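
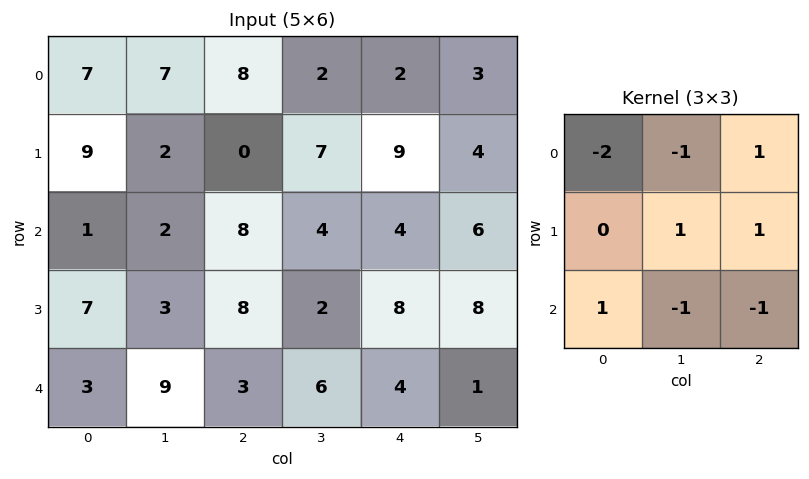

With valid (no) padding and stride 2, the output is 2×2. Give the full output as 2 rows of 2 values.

-20 0
6 -13

Output[0,0]: The receptive field on the input at this output position is [7 7 8 / 9 2 0 / 1 2 8]. Elementwise product with the kernel and sum: 7·-2 + 7·-1 + 8·1 + 2·1 + 0·1 + 1·1 + 2·-1 + 8·-1.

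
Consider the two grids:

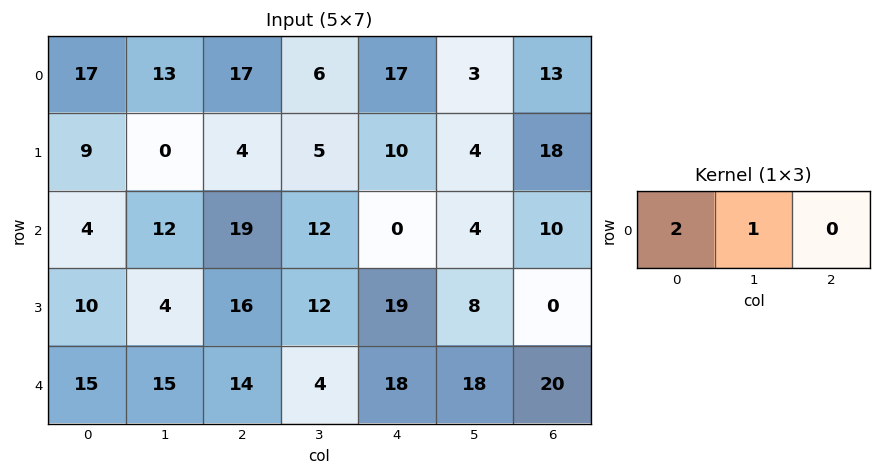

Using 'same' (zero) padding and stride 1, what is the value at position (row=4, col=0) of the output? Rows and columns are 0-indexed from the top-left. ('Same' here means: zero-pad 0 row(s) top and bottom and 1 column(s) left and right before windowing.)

The receptive field on the zero-padded input at this output position is [0 15 15]. Elementwise product with the kernel and sum: 0·2 + 15·1.

15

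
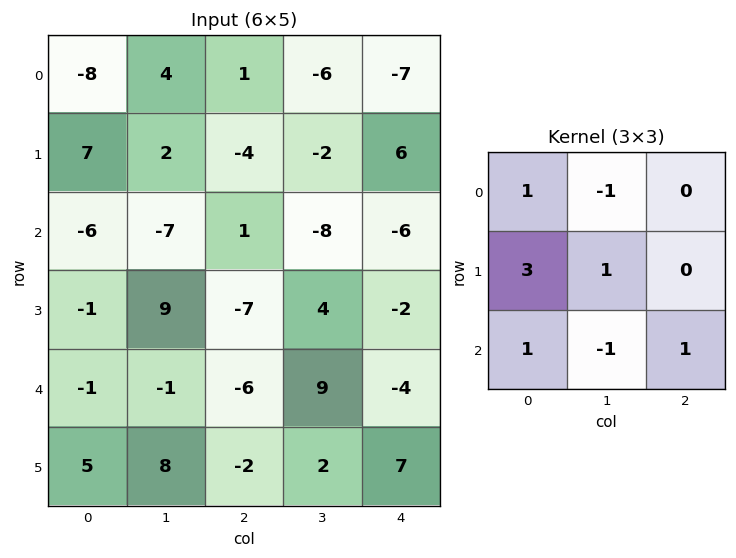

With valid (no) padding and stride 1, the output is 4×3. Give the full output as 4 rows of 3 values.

Output[0,0]: The receptive field on the input at this output position is [-8 4 1 / 7 2 -4 / -6 -7 1]. Elementwise product with the kernel and sum: -8·1 + 4·-1 + 7·3 + 2·1 + -6·1 + -7·-1 + 1·1.
Output[0,1]: The receptive field on the input at this output position is [4 1 -6 / 2 -4 -2 / -7 1 -8]. Elementwise product with the kernel and sum: 4·1 + 1·-1 + 2·3 + -4·1 + -7·1 + 1·-1 + -8·1.

13 -11 -4
-37 6 -20
1 26 -27
-19 19 -17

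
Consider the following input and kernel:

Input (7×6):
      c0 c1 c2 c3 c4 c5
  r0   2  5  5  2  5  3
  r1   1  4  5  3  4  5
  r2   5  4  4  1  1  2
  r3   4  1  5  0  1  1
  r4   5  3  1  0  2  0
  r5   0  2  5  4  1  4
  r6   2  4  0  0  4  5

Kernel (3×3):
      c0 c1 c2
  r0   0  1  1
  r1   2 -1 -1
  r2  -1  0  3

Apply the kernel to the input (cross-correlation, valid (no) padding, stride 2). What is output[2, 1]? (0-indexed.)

The receptive field on the input at this output position is [1 0 2 / 5 4 1 / 0 0 4]. Elementwise product with the kernel and sum: 0·1 + 2·1 + 5·2 + 4·-1 + 1·-1 + 0·-1 + 4·3.

19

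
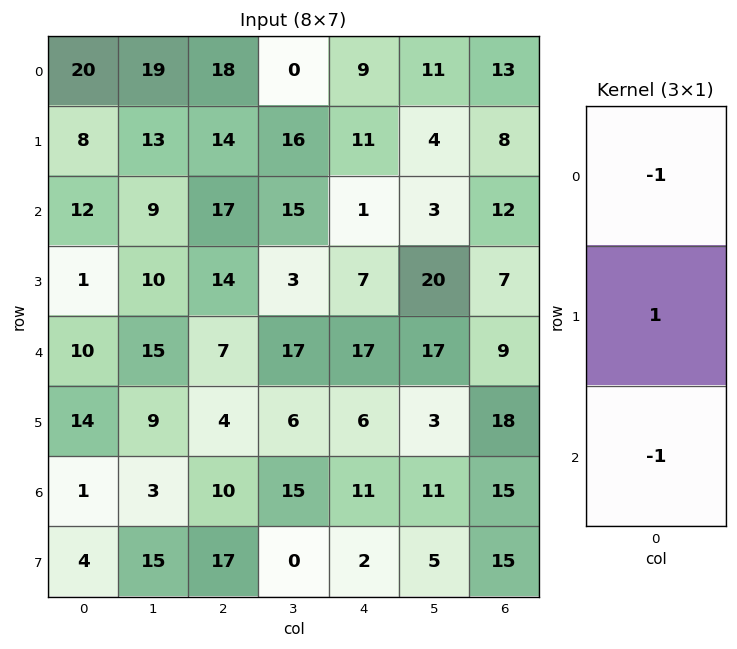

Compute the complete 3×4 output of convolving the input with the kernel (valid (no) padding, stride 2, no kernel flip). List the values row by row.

-24 -21 1 -17
-21 -10 -11 -14
3 -13 -22 -6

Output[0,0]: The receptive field on the input at this output position is [20 / 8 / 12]. Elementwise product with the kernel and sum: 20·-1 + 8·1 + 12·-1.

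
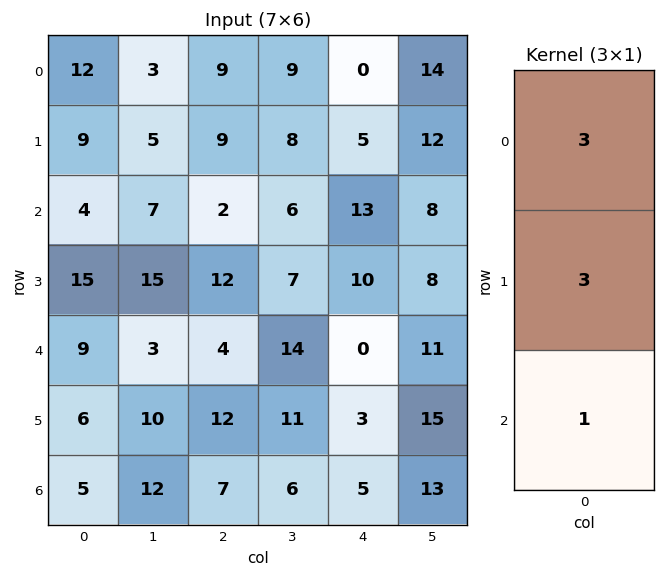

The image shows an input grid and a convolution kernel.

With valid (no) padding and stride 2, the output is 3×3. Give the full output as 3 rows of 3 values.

Output[0,0]: The receptive field on the input at this output position is [12 / 9 / 4]. Elementwise product with the kernel and sum: 12·3 + 9·3 + 4·1.

67 56 28
66 46 69
50 55 14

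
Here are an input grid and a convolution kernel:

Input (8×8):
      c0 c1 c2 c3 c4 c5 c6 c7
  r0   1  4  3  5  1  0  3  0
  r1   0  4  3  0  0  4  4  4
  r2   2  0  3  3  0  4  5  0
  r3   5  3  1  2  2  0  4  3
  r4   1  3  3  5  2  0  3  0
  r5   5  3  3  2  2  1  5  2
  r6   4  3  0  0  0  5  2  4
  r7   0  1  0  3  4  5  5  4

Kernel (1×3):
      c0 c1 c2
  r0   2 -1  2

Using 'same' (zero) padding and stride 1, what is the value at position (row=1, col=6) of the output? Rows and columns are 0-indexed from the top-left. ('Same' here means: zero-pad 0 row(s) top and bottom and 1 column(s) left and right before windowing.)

The receptive field on the zero-padded input at this output position is [4 4 4]. Elementwise product with the kernel and sum: 4·2 + 4·-1 + 4·2.

12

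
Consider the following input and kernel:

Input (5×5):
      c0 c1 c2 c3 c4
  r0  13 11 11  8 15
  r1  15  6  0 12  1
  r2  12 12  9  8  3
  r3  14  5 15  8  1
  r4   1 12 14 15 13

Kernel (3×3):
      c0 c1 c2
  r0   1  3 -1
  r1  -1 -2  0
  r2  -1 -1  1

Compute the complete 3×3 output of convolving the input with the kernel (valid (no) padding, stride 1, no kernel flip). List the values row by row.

Output[0,0]: The receptive field on the input at this output position is [13 11 11 / 15 6 0 / 12 12 9]. Elementwise product with the kernel and sum: 13·1 + 11·3 + 11·-1 + 15·-1 + 6·-2 + 12·-1 + 12·-1 + 9·1.
Output[0,1]: The receptive field on the input at this output position is [11 11 8 / 6 0 12 / 12 9 8]. Elementwise product with the kernel and sum: 11·1 + 11·3 + 8·-1 + 6·-1 + 0·-2 + 12·-1 + 9·-1 + 8·1.

-7 17 -18
-7 -48 -12
16 -15 -17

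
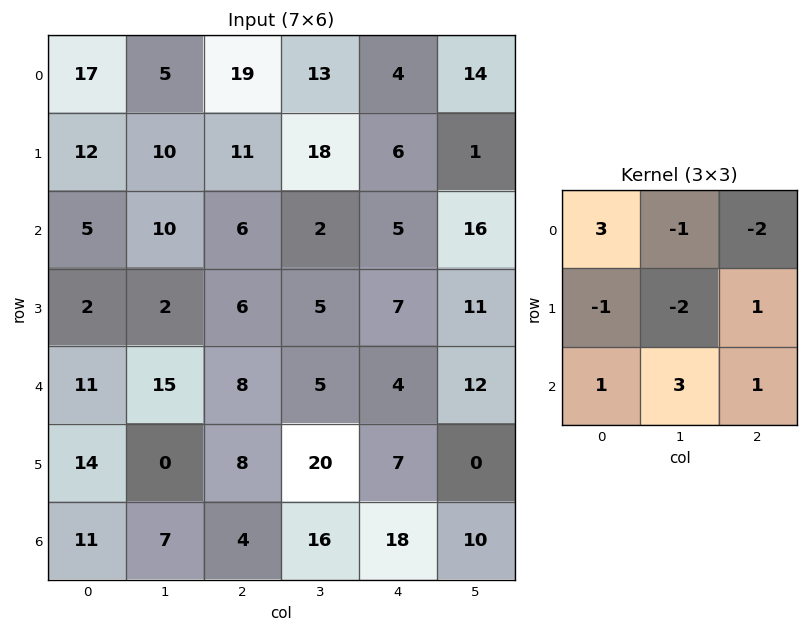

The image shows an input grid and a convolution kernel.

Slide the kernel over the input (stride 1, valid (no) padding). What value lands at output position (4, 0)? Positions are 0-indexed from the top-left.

32

The receptive field on the input at this output position is [11 15 8 / 14 0 8 / 11 7 4]. Elementwise product with the kernel and sum: 11·3 + 15·-1 + 8·-2 + 14·-1 + 0·-2 + 8·1 + 11·1 + 7·3 + 4·1.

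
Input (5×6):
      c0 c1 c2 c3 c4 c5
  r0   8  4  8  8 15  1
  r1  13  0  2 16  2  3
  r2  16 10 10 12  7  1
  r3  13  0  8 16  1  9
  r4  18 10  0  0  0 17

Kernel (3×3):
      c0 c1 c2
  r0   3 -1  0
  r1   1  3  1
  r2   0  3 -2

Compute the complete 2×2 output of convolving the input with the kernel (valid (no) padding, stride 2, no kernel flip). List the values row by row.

Output[0,0]: The receptive field on the input at this output position is [8 4 8 / 13 0 2 / 16 10 10]. Elementwise product with the kernel and sum: 8·3 + 4·-1 + 13·1 + 0·3 + 2·1 + 10·3 + 10·-2.
Output[0,1]: The receptive field on the input at this output position is [8 8 15 / 2 16 2 / 10 12 7]. Elementwise product with the kernel and sum: 8·3 + 8·-1 + 2·1 + 16·3 + 2·1 + 12·3 + 7·-2.

45 90
89 75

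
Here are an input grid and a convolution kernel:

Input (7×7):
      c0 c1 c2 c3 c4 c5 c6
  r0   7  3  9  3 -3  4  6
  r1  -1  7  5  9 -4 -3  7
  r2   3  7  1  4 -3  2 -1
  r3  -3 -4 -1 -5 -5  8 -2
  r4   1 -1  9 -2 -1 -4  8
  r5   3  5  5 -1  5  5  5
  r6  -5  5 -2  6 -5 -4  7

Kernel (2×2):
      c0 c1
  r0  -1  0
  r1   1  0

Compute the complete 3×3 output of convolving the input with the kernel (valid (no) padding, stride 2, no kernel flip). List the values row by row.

-8 -4 -1
-6 -2 -2
2 -4 6

Output[0,0]: The receptive field on the input at this output position is [7 3 / -1 7]. Elementwise product with the kernel and sum: 7·-1 + -1·1.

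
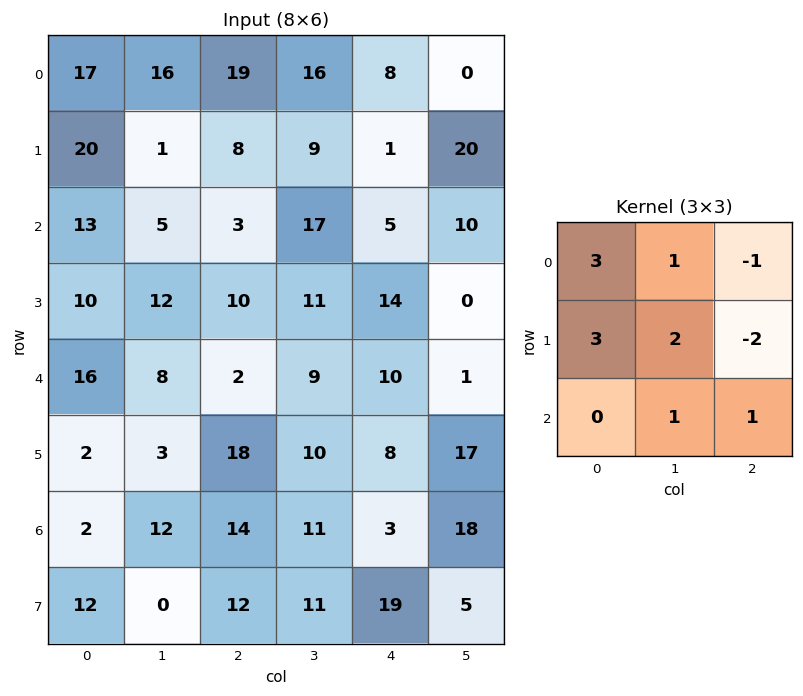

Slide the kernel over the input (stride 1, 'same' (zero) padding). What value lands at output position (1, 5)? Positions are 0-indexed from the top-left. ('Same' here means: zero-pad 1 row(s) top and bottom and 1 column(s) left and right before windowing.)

The receptive field on the zero-padded input at this output position is [8 0 0 / 1 20 0 / 5 10 0]. Elementwise product with the kernel and sum: 8·3 + 0·1 + 0·-1 + 1·3 + 20·2 + 0·-2 + 10·1 + 0·1.

77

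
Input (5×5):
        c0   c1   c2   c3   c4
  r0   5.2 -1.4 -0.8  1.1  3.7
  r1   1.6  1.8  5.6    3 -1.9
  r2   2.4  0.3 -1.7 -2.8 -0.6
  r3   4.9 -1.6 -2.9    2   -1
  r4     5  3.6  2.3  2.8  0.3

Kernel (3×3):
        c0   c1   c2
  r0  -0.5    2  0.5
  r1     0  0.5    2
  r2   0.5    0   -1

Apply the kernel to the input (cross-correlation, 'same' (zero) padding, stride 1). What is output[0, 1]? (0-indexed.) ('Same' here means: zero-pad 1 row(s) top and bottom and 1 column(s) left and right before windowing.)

The receptive field on the zero-padded input at this output position is [0 0 0 / 5.2 -1.4 -0.8 / 1.6 1.8 5.6]. Elementwise product with the kernel and sum: 0·-0.5 + 0·2 + 0·0.5 + -1.4·0.5 + -0.8·2 + 1.6·0.5 + 5.6·-1.

-7.1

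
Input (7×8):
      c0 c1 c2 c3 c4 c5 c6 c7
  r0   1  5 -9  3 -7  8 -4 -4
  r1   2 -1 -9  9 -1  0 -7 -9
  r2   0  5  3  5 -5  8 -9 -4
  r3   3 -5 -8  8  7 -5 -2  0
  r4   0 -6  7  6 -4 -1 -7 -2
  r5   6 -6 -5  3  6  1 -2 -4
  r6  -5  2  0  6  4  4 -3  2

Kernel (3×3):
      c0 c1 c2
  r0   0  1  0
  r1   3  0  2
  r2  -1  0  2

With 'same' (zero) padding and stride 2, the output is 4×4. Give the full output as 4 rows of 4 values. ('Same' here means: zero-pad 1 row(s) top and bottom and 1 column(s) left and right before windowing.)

Output[0,0]: The receptive field on the zero-padded input at this output position is [0 0 0 / 0 1 5 / 0 2 -1]. Elementwise product with the kernel and sum: 0·1 + 0·3 + 5·2 + 0·-1 + -1·2.
Output[0,1]: The receptive field on the zero-padded input at this output position is [0 0 0 / 5 -9 3 / -1 -9 9]. Elementwise product with the kernel and sum: 0·1 + 5·3 + 3·2 + -1·-1 + 9·2.

8 40 16 -2
2 37 12 14
-21 -2 22 -18
10 13 32 14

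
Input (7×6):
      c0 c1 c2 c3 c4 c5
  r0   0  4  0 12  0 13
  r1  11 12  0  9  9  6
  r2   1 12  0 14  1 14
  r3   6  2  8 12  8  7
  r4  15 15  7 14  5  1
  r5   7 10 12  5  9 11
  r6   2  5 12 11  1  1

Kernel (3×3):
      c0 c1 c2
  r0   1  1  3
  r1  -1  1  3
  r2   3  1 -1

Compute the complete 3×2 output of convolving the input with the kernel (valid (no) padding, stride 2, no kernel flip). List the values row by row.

20 61
86 75
89 102

Output[0,0]: The receptive field on the input at this output position is [0 4 0 / 11 12 0 / 1 12 0]. Elementwise product with the kernel and sum: 0·1 + 4·1 + 0·3 + 11·-1 + 12·1 + 0·3 + 1·3 + 12·1 + 0·-1.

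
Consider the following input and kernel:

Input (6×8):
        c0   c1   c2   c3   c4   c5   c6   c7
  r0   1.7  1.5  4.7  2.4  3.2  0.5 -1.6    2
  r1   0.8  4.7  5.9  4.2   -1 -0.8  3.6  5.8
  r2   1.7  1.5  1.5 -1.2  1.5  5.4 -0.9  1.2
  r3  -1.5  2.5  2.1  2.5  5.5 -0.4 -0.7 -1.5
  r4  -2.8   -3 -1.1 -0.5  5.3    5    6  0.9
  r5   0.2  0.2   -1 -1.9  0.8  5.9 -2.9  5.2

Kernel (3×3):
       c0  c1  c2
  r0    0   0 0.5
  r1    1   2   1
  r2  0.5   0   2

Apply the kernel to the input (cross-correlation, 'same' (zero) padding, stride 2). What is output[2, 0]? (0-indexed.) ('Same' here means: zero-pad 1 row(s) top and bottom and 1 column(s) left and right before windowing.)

-6.95

The receptive field on the zero-padded input at this output position is [0 -1.5 2.5 / 0 -2.8 -3 / 0 0.2 0.2]. Elementwise product with the kernel and sum: 2.5·0.5 + 0·1 + -2.8·2 + -3·1 + 0·0.5 + 0.2·2.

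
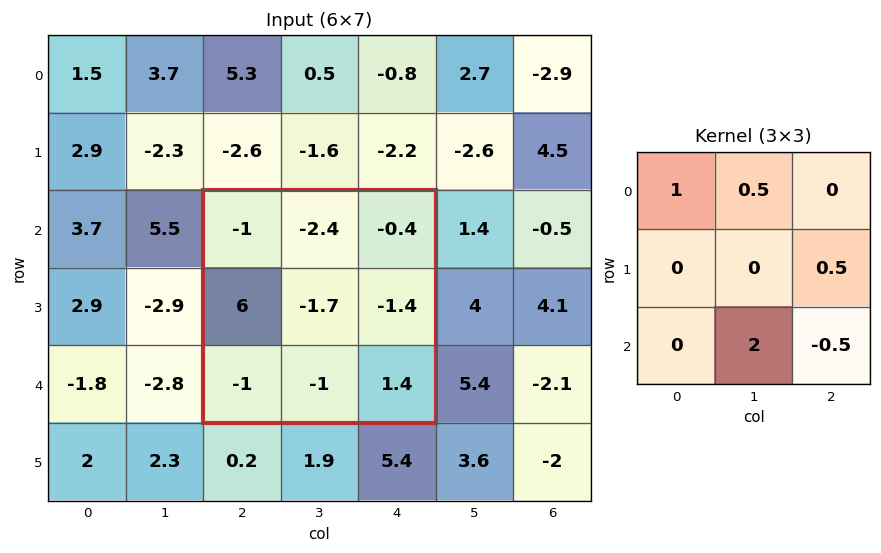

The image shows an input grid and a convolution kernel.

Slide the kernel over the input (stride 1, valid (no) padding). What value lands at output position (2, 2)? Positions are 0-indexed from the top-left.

The receptive field on the input at this output position is [-1 -2.4 -0.4 / 6 -1.7 -1.4 / -1 -1 1.4]. Elementwise product with the kernel and sum: -1·1 + -2.4·0.5 + -1.4·0.5 + -1·2 + 1.4·-0.5.

-5.6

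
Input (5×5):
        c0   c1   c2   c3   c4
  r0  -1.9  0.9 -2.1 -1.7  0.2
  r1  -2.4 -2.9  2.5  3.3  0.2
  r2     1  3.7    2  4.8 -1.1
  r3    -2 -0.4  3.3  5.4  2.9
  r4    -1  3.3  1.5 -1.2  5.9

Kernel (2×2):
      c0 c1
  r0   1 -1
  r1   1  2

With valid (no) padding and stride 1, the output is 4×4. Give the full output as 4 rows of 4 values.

-11 5.1 8.7 1.8
8.9 2.3 10.8 5.7
-5.5 7.9 11.3 17.1
4 2.6 -3 13.1

Output[0,0]: The receptive field on the input at this output position is [-1.9 0.9 / -2.4 -2.9]. Elementwise product with the kernel and sum: -1.9·1 + 0.9·-1 + -2.4·1 + -2.9·2.
Output[0,1]: The receptive field on the input at this output position is [0.9 -2.1 / -2.9 2.5]. Elementwise product with the kernel and sum: 0.9·1 + -2.1·-1 + -2.9·1 + 2.5·2.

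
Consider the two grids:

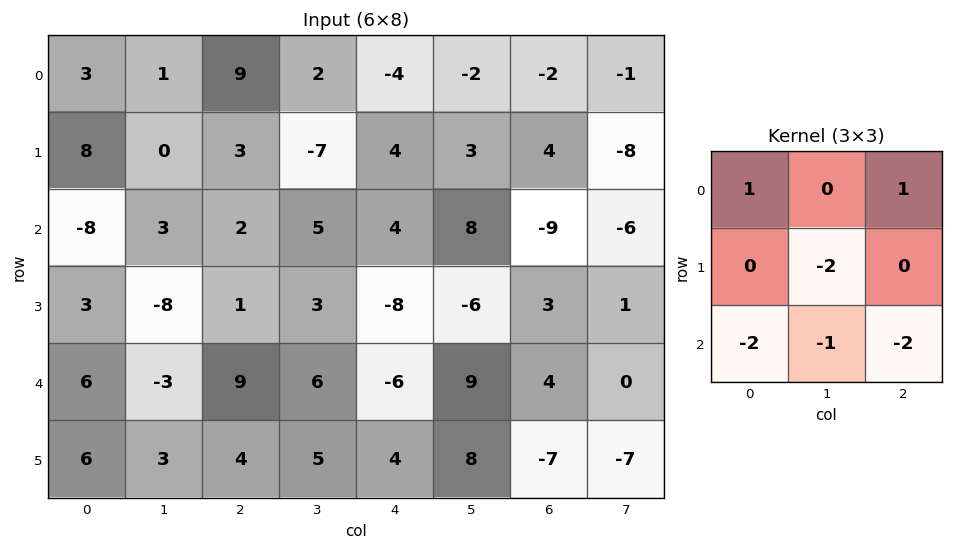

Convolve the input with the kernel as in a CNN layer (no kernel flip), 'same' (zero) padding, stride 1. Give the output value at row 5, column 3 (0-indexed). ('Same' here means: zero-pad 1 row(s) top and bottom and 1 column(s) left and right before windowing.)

-7

The receptive field on the zero-padded input at this output position is [9 6 -6 / 4 5 4 / 0 0 0]. Elementwise product with the kernel and sum: 9·1 + -6·1 + 5·-2 + 0·-2 + 0·-1 + 0·-2.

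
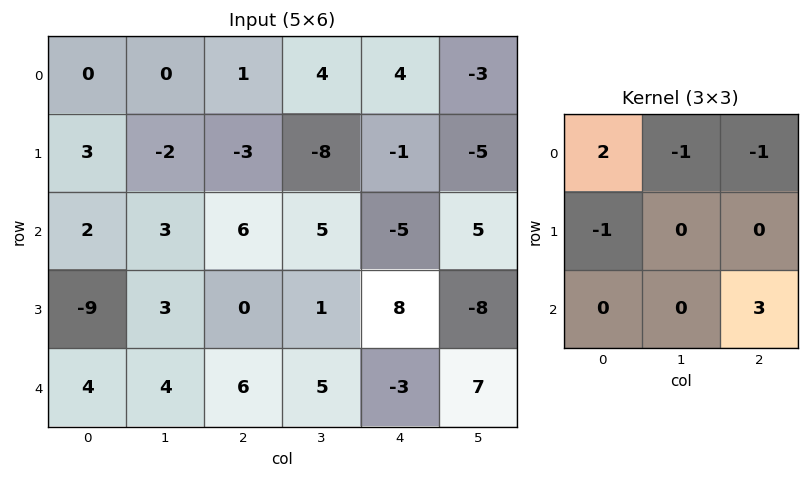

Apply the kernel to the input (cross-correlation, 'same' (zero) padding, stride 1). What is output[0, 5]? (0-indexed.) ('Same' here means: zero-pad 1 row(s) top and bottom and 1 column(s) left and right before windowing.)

-4

The receptive field on the zero-padded input at this output position is [0 0 0 / 4 -3 0 / -1 -5 0]. Elementwise product with the kernel and sum: 0·2 + 0·-1 + 0·-1 + 4·-1 + 0·3.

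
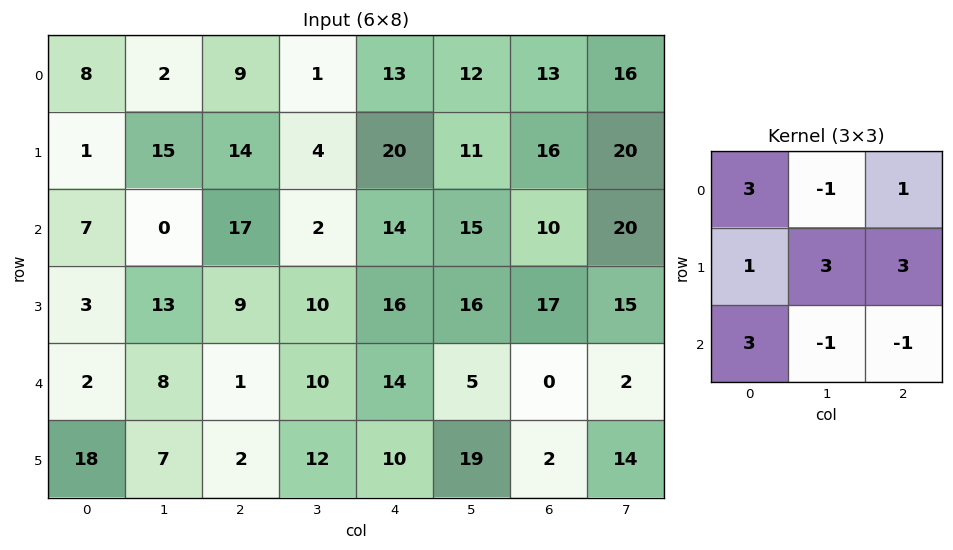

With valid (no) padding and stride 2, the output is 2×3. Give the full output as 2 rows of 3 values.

123 160 158
104 129 189

Output[0,0]: The receptive field on the input at this output position is [8 2 9 / 1 15 14 / 7 0 17]. Elementwise product with the kernel and sum: 8·3 + 2·-1 + 9·1 + 1·1 + 15·3 + 14·3 + 7·3 + 0·-1 + 17·-1.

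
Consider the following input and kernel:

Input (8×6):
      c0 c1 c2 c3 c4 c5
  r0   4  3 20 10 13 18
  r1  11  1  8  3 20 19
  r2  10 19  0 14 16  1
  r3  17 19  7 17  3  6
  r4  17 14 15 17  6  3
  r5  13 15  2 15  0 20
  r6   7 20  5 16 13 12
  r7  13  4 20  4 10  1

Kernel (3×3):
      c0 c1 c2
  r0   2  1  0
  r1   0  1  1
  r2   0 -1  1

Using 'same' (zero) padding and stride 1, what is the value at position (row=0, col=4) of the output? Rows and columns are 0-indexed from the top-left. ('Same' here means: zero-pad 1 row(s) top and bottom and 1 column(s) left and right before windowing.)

The receptive field on the zero-padded input at this output position is [0 0 0 / 10 13 18 / 3 20 19]. Elementwise product with the kernel and sum: 0·2 + 0·1 + 13·1 + 18·1 + 20·-1 + 19·1.

30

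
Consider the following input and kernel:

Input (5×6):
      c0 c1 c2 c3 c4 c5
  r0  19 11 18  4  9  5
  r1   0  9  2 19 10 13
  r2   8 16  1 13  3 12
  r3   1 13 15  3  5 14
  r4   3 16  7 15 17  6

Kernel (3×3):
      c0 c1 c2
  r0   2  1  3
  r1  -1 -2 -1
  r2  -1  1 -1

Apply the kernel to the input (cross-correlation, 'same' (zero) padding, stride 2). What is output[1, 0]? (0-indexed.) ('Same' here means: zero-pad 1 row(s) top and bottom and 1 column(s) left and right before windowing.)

-17

The receptive field on the zero-padded input at this output position is [0 0 9 / 0 8 16 / 0 1 13]. Elementwise product with the kernel and sum: 0·2 + 0·1 + 9·3 + 0·-1 + 8·-2 + 16·-1 + 0·-1 + 1·1 + 13·-1.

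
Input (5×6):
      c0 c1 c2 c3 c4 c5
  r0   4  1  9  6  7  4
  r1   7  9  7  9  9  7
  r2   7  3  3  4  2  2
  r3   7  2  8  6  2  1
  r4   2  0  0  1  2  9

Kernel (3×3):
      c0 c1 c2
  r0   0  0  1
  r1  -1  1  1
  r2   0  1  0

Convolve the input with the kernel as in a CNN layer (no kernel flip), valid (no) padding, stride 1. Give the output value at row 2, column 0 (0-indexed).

The receptive field on the input at this output position is [7 3 3 / 7 2 8 / 2 0 0]. Elementwise product with the kernel and sum: 3·1 + 7·-1 + 2·1 + 8·1 + 0·1.

6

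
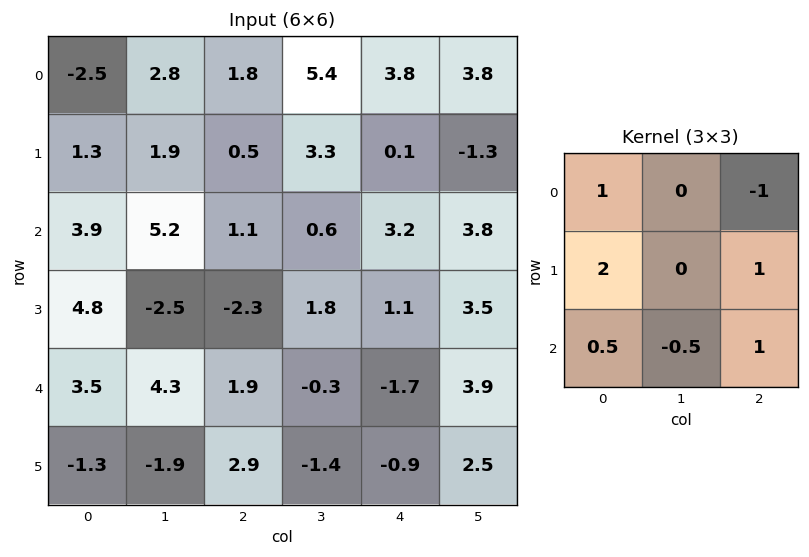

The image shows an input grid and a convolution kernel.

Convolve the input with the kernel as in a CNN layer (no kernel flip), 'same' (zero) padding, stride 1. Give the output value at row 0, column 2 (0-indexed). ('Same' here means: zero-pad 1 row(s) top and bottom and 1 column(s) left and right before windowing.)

The receptive field on the zero-padded input at this output position is [0 0 0 / 2.8 1.8 5.4 / 1.9 0.5 3.3]. Elementwise product with the kernel and sum: 0·1 + 0·-1 + 2.8·2 + 5.4·1 + 1.9·0.5 + 0.5·-0.5 + 3.3·1.

15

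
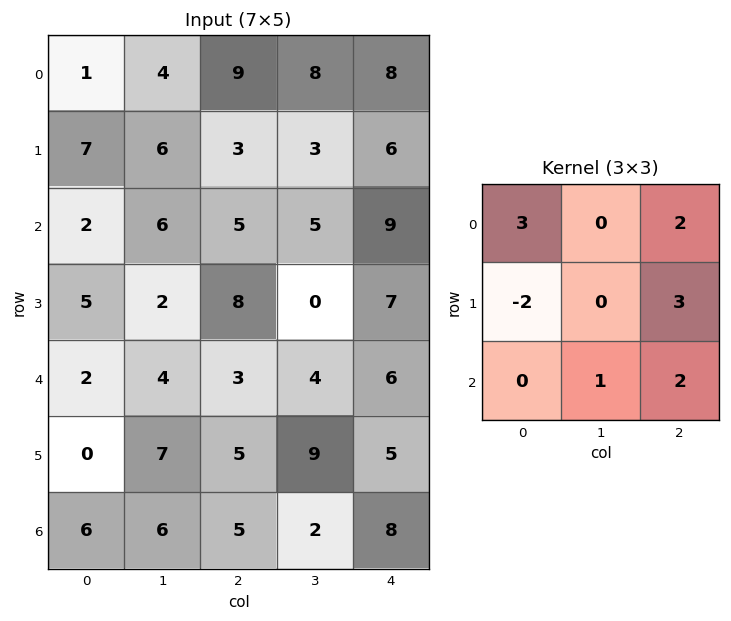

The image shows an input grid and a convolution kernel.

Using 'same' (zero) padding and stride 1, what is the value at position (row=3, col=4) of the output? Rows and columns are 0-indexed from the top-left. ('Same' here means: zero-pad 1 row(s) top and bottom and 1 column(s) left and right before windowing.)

The receptive field on the zero-padded input at this output position is [5 9 0 / 0 7 0 / 4 6 0]. Elementwise product with the kernel and sum: 5·3 + 0·2 + 0·-2 + 0·3 + 6·1 + 0·2.

21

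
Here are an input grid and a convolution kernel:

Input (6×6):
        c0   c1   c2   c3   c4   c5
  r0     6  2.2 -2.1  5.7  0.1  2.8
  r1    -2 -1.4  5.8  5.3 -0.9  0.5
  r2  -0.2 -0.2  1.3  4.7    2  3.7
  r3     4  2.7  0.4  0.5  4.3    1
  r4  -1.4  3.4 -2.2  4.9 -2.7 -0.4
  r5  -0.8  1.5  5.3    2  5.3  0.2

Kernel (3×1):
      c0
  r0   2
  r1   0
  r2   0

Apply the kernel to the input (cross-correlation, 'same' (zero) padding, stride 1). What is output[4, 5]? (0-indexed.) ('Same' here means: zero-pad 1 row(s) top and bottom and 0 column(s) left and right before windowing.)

The receptive field on the zero-padded input at this output position is [1 / -0.4 / 0.2]. Elementwise product with the kernel and sum: 1·2.

2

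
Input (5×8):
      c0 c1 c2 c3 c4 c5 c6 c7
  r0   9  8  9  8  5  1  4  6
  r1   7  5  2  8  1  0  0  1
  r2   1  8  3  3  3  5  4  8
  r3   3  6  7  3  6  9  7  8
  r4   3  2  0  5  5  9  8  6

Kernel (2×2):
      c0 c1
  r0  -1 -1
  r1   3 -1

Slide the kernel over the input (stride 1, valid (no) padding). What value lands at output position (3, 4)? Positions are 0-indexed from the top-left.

The receptive field on the input at this output position is [6 9 / 5 9]. Elementwise product with the kernel and sum: 6·-1 + 9·-1 + 5·3 + 9·-1.

-9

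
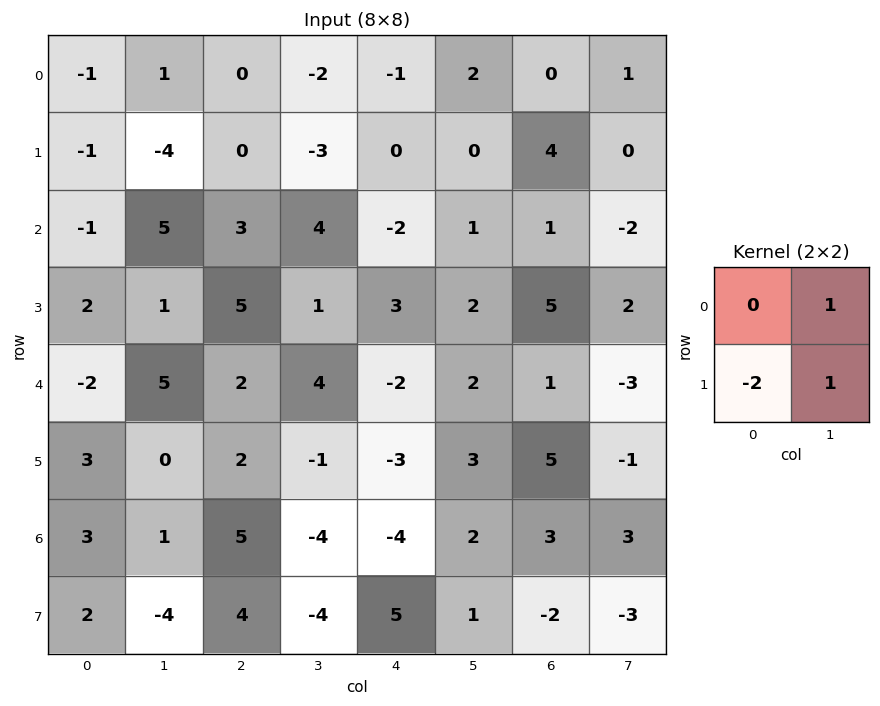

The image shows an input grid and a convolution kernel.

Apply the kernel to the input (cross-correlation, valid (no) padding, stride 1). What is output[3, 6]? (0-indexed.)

The receptive field on the input at this output position is [5 2 / 1 -3]. Elementwise product with the kernel and sum: 2·1 + 1·-2 + -3·1.

-3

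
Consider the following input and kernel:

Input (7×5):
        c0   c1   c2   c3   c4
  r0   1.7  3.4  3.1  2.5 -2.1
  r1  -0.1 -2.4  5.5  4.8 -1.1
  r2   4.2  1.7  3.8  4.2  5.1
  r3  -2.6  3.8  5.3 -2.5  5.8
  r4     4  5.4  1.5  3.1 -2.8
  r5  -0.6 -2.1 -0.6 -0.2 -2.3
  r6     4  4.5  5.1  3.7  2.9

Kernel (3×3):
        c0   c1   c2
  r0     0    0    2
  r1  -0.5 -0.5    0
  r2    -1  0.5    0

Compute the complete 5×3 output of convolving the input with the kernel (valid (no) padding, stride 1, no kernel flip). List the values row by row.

Output[0,0]: The receptive field on the input at this output position is [1.7 3.4 3.1 / -0.1 -2.4 5.5 / 4.2 1.7 3.8]. Elementwise product with the kernel and sum: 3.1·2 + -0.1·-0.5 + -2.4·-0.5 + 4.2·-1 + 1.7·0.5.

4.1 3.65 -11.05
12.55 5.7 -12.75
5.7 -0.8 8.85
5.45 -6.65 9.8
2.6 5.6 -8.45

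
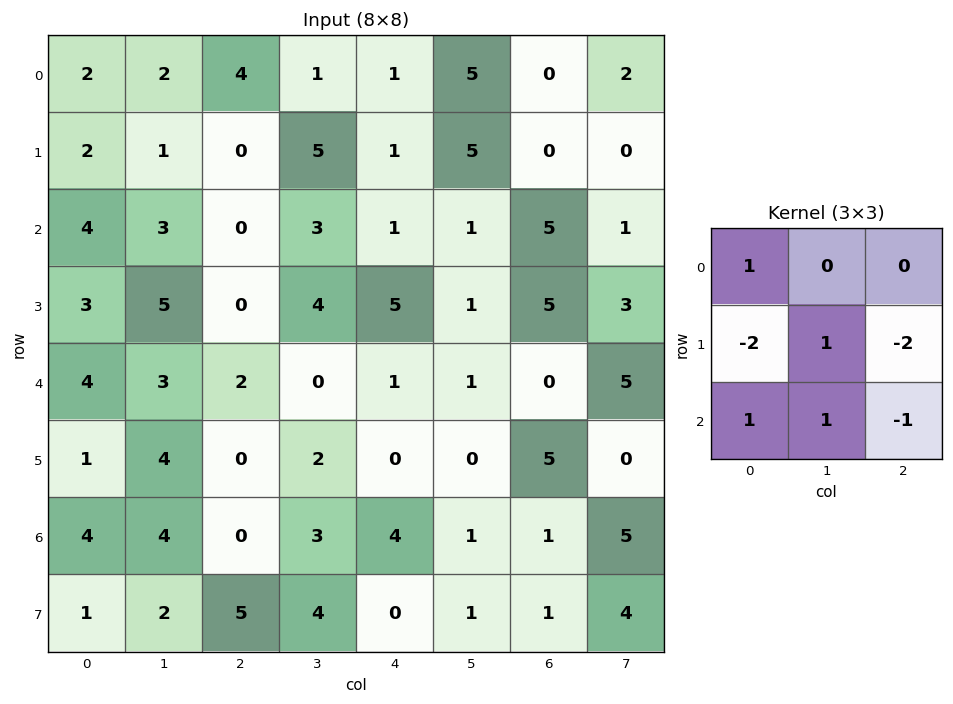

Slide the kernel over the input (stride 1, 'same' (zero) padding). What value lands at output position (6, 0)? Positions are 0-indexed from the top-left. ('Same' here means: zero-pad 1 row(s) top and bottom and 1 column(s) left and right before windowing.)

-5

The receptive field on the zero-padded input at this output position is [0 1 4 / 0 4 4 / 0 1 2]. Elementwise product with the kernel and sum: 0·1 + 0·-2 + 4·1 + 4·-2 + 0·1 + 1·1 + 2·-1.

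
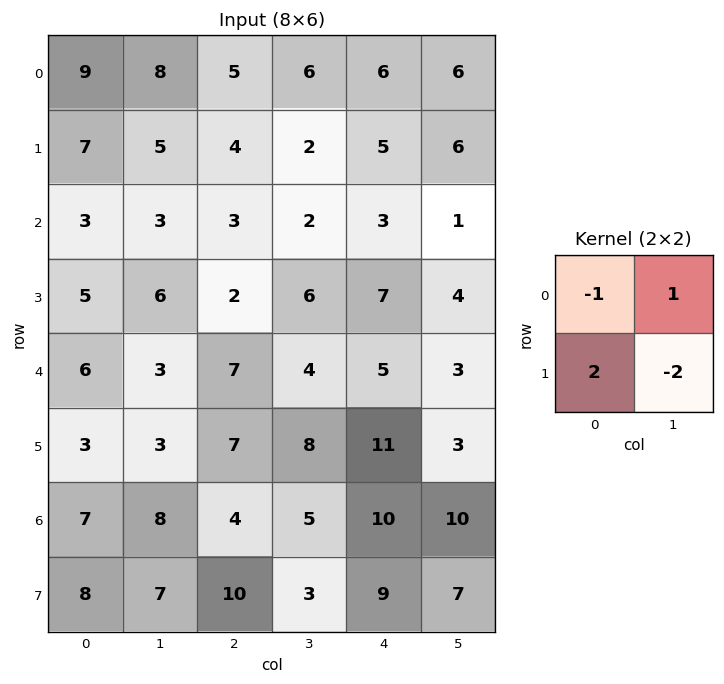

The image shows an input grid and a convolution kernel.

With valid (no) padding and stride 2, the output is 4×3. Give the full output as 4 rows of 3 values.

Output[0,0]: The receptive field on the input at this output position is [9 8 / 7 5]. Elementwise product with the kernel and sum: 9·-1 + 8·1 + 7·2 + 5·-2.

3 5 -2
-2 -9 4
-3 -5 14
3 15 4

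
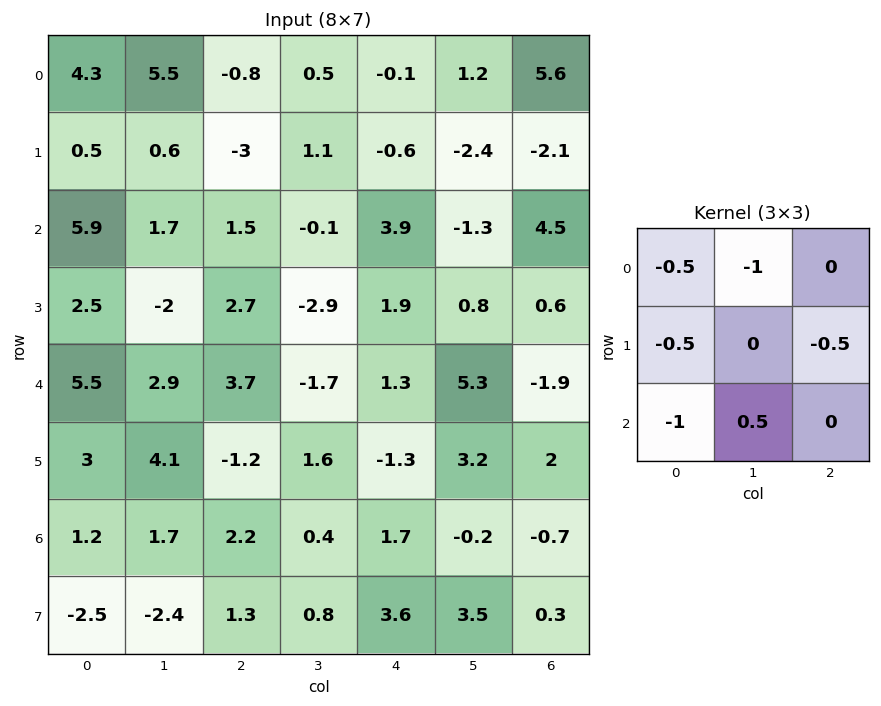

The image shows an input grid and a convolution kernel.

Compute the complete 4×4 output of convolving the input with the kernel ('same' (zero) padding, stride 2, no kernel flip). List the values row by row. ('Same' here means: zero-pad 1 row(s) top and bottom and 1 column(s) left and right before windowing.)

-2.5 -5.1 -2.25 0.75
-0.1 5.25 4.6 3.45
-2.45 -7 -4.5 -5.85
-5.1 1.15 1.4 -6.85

Output[0,0]: The receptive field on the zero-padded input at this output position is [0 0 0 / 0 4.3 5.5 / 0 0.5 0.6]. Elementwise product with the kernel and sum: 0·-0.5 + 0·-1 + 0·-0.5 + 5.5·-0.5 + 0·-1 + 0.5·0.5.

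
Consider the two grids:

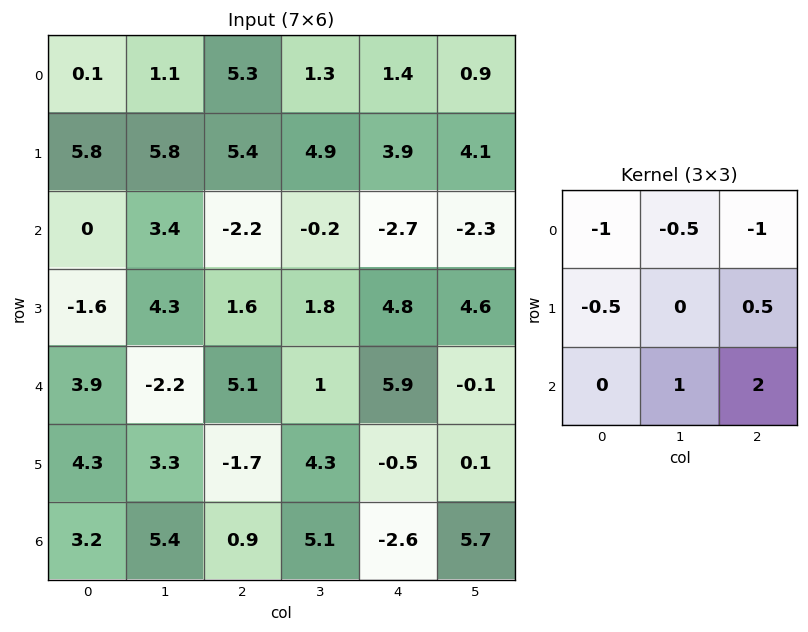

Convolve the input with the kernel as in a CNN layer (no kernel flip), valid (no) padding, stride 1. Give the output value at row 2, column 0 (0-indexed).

10.1

The receptive field on the input at this output position is [0 3.4 -2.2 / -1.6 4.3 1.6 / 3.9 -2.2 5.1]. Elementwise product with the kernel and sum: 0·-1 + 3.4·-0.5 + -2.2·-1 + -1.6·-0.5 + 1.6·0.5 + -2.2·1 + 5.1·2.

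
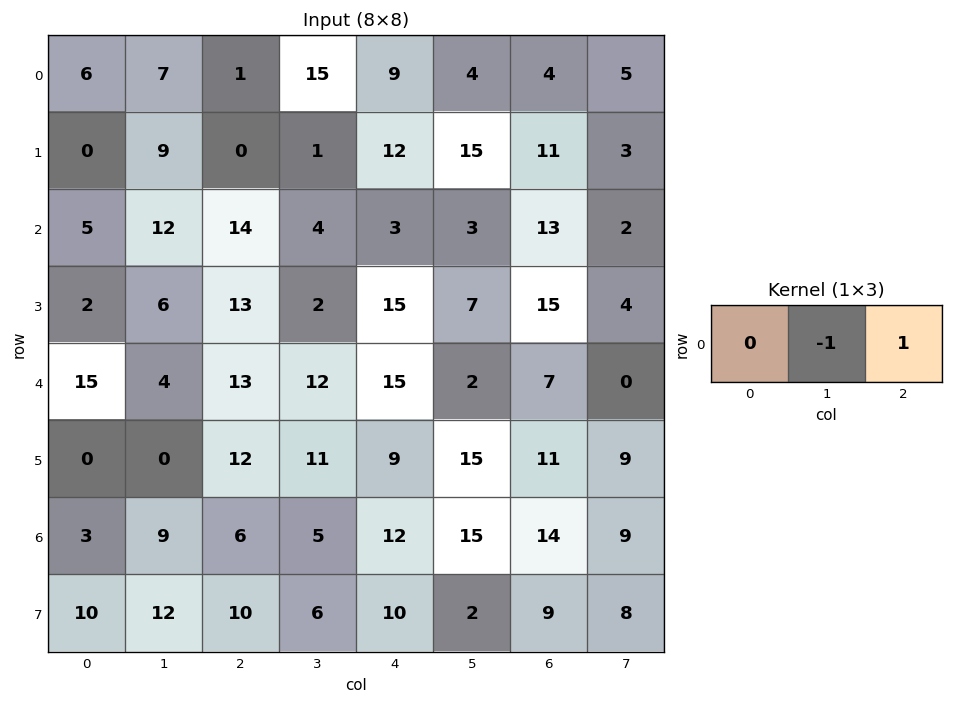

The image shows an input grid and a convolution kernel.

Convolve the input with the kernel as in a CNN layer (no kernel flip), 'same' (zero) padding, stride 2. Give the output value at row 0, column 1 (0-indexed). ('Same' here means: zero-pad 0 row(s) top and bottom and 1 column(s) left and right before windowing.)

The receptive field on the zero-padded input at this output position is [7 1 15]. Elementwise product with the kernel and sum: 1·-1 + 15·1.

14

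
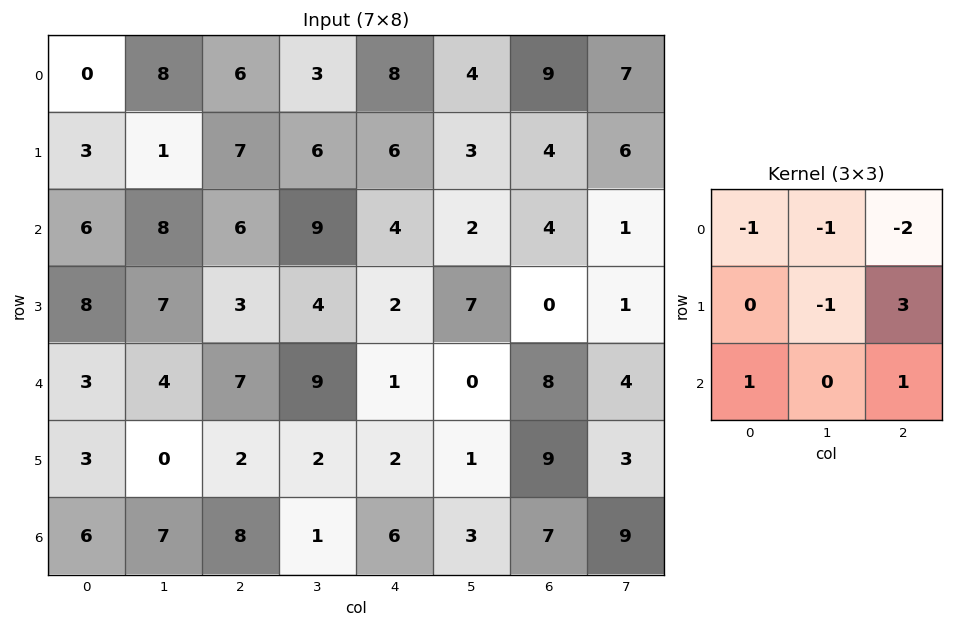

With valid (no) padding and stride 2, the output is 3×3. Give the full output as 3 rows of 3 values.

12 -3 -13
-14 -13 -12
-1 0 22

Output[0,0]: The receptive field on the input at this output position is [0 8 6 / 3 1 7 / 6 8 6]. Elementwise product with the kernel and sum: 0·-1 + 8·-1 + 6·-2 + 1·-1 + 7·3 + 6·1 + 6·1.
Output[0,1]: The receptive field on the input at this output position is [6 3 8 / 7 6 6 / 6 9 4]. Elementwise product with the kernel and sum: 6·-1 + 3·-1 + 8·-2 + 6·-1 + 6·3 + 6·1 + 4·1.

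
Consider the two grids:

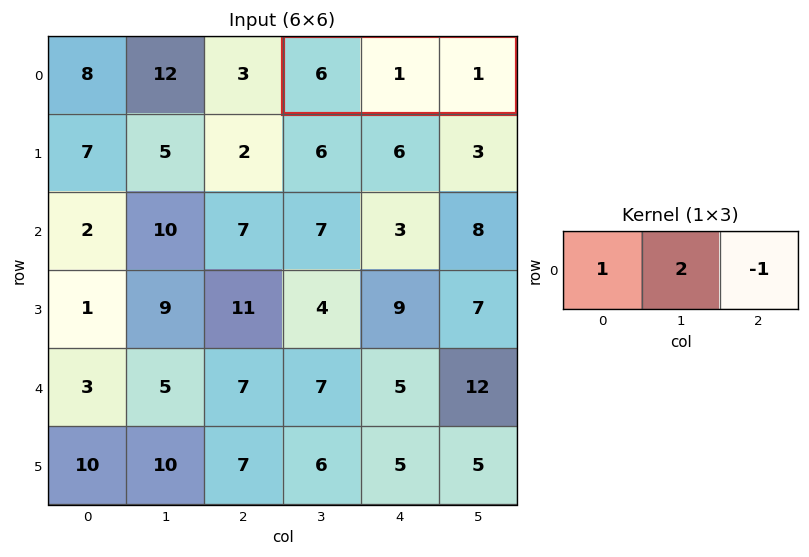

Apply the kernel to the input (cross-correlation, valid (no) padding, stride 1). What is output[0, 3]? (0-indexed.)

The receptive field on the input at this output position is [6 1 1]. Elementwise product with the kernel and sum: 6·1 + 1·2 + 1·-1.

7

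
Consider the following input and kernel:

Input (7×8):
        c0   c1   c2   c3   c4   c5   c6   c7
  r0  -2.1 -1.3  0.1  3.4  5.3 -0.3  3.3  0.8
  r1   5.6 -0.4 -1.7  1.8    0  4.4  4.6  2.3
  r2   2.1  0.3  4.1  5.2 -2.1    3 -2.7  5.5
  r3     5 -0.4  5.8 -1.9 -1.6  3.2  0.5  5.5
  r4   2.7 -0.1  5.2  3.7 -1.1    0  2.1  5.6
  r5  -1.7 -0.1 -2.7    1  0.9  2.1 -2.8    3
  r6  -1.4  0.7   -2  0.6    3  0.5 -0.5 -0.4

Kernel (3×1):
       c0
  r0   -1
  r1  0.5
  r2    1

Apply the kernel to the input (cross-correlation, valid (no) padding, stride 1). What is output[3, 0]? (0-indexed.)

The receptive field on the input at this output position is [5 / 2.7 / -1.7]. Elementwise product with the kernel and sum: 5·-1 + 2.7·0.5 + -1.7·1.

-5.35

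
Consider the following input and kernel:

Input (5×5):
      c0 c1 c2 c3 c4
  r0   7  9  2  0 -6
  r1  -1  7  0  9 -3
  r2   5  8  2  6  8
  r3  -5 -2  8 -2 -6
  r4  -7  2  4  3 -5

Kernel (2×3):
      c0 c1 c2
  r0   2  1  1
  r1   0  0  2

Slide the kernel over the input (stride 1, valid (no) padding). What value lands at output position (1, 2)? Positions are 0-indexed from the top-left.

22

The receptive field on the input at this output position is [0 9 -3 / 2 6 8]. Elementwise product with the kernel and sum: 0·2 + 9·1 + -3·1 + 8·2.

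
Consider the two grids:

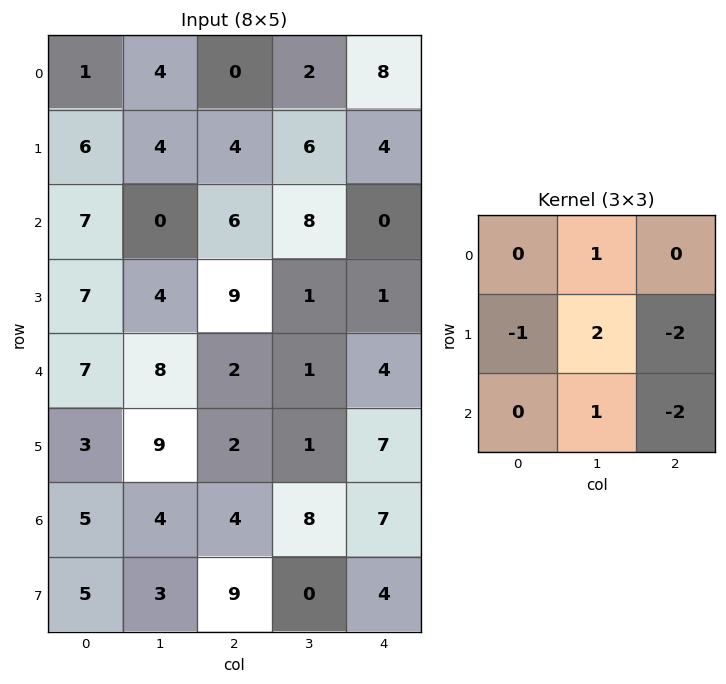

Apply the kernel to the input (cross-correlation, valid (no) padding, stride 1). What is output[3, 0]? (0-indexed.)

The receptive field on the input at this output position is [7 4 9 / 7 8 2 / 3 9 2]. Elementwise product with the kernel and sum: 4·1 + 7·-1 + 8·2 + 2·-2 + 9·1 + 2·-2.

14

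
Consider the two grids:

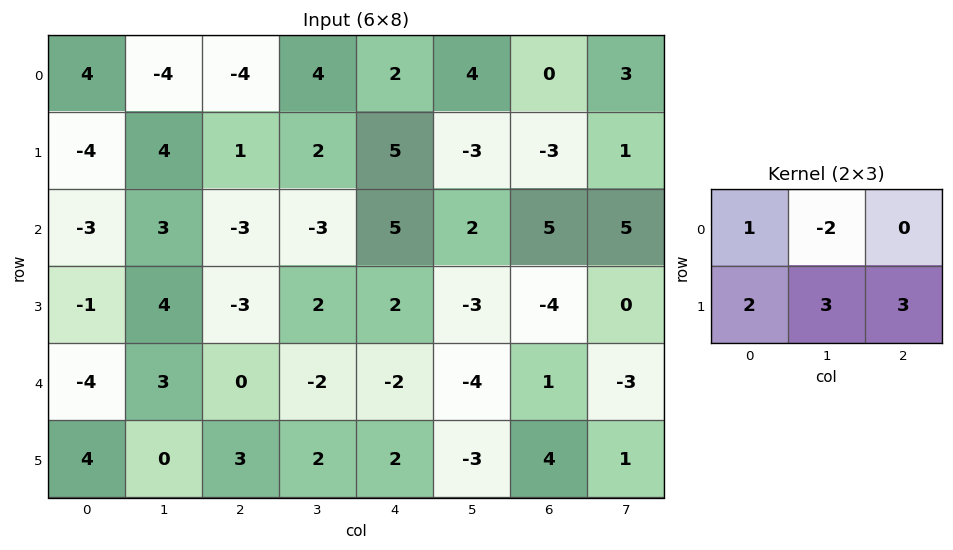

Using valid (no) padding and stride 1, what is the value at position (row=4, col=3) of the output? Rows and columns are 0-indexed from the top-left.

3

The receptive field on the input at this output position is [-2 -2 -4 / 2 2 -3]. Elementwise product with the kernel and sum: -2·1 + -2·-2 + 2·2 + 2·3 + -3·3.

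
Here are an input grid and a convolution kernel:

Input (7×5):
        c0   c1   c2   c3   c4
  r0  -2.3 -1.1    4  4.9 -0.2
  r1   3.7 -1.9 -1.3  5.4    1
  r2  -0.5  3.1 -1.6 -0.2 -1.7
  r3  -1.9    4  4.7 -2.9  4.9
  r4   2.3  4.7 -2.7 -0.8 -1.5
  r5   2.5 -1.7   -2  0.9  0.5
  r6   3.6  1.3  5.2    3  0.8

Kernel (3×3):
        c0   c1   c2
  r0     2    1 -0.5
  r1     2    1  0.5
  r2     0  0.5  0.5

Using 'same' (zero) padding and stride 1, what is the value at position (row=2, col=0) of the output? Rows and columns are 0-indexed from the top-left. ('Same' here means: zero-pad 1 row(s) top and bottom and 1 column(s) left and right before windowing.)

6.75

The receptive field on the zero-padded input at this output position is [0 3.7 -1.9 / 0 -0.5 3.1 / 0 -1.9 4]. Elementwise product with the kernel and sum: 0·2 + 3.7·1 + -1.9·-0.5 + 0·2 + -0.5·1 + 3.1·0.5 + -1.9·0.5 + 4·0.5.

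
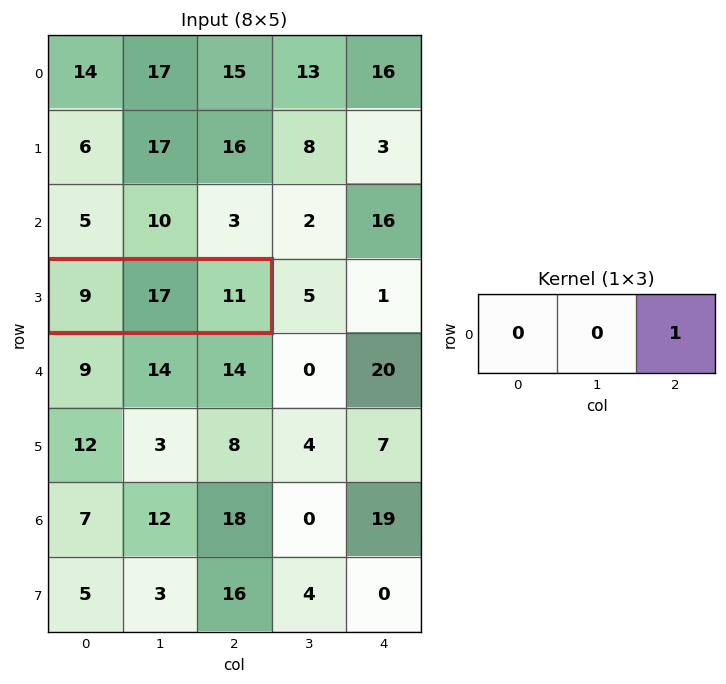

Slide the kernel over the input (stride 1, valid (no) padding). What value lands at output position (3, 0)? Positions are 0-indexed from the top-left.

The receptive field on the input at this output position is [9 17 11]. Elementwise product with the kernel and sum: 11·1.

11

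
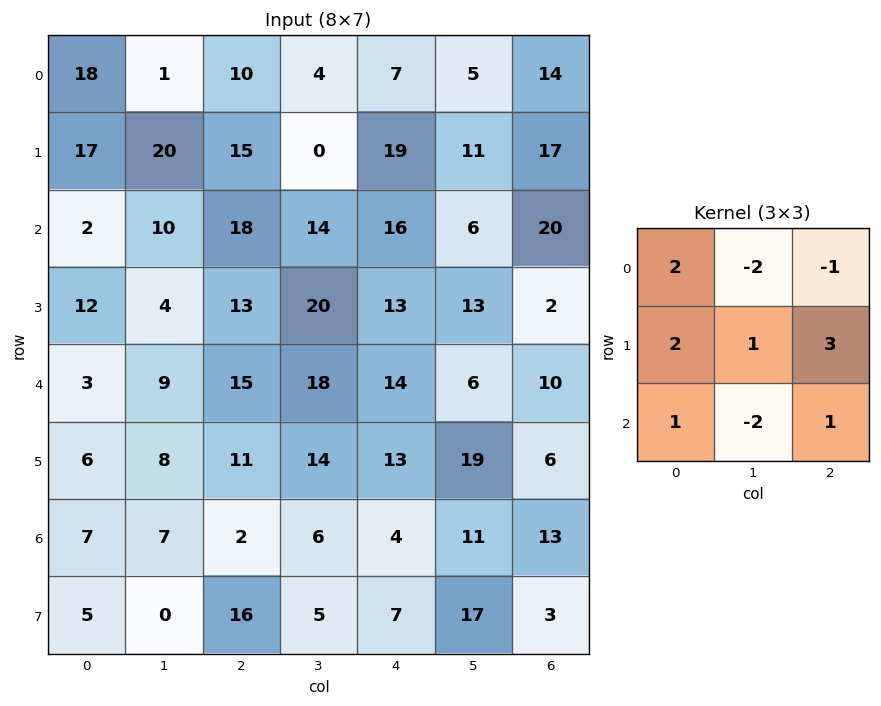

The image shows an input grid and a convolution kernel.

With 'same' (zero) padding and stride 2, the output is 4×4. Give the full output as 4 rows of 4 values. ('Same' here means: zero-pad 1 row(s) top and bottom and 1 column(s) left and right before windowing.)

Output[0,0]: The receptive field on the zero-padded input at this output position is [0 0 0 / 0 18 1 / 0 17 20]. Elementwise product with the kernel and sum: 0·2 + 0·-2 + 0·-1 + 0·2 + 18·1 + 1·3 + 0·1 + 17·-2 + 20·1.

7 14 3 1
-42 88 20 29
-2 49 76 51
-2 -13 40 72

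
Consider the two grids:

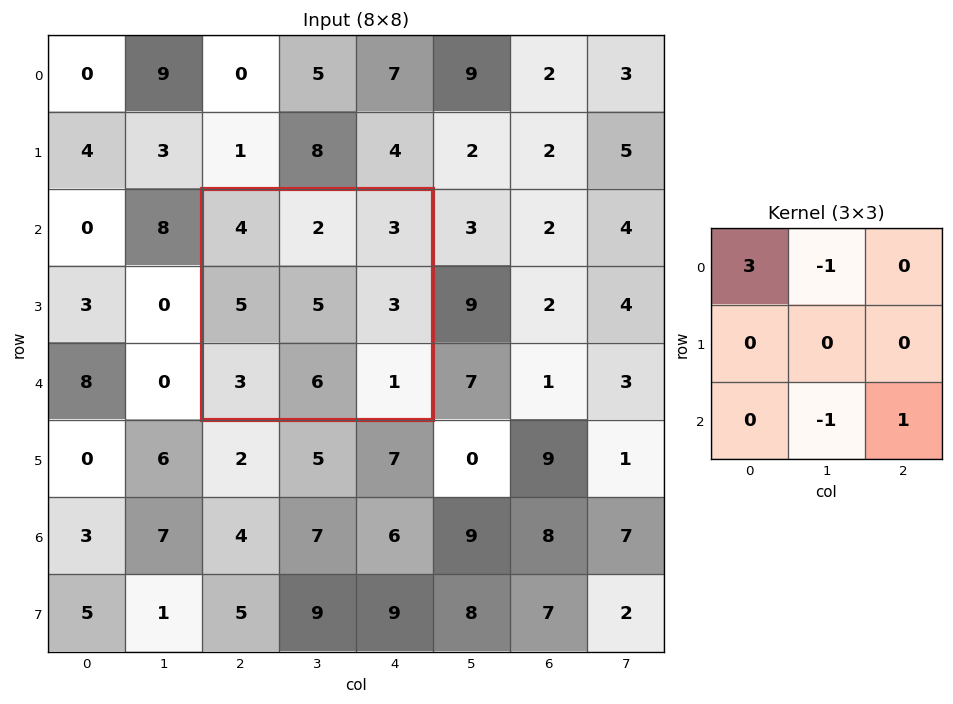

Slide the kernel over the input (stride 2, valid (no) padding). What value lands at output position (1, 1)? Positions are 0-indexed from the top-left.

5

The receptive field on the input at this output position is [4 2 3 / 5 5 3 / 3 6 1]. Elementwise product with the kernel and sum: 4·3 + 2·-1 + 6·-1 + 1·1.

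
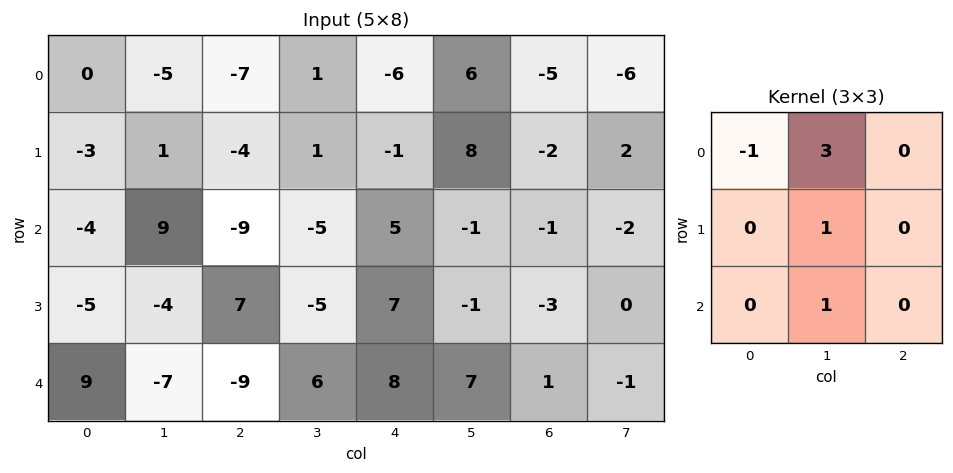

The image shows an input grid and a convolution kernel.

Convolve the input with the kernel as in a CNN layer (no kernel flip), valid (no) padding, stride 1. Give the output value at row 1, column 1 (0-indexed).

-15

The receptive field on the input at this output position is [1 -4 1 / 9 -9 -5 / -4 7 -5]. Elementwise product with the kernel and sum: 1·-1 + -4·3 + -9·1 + 7·1.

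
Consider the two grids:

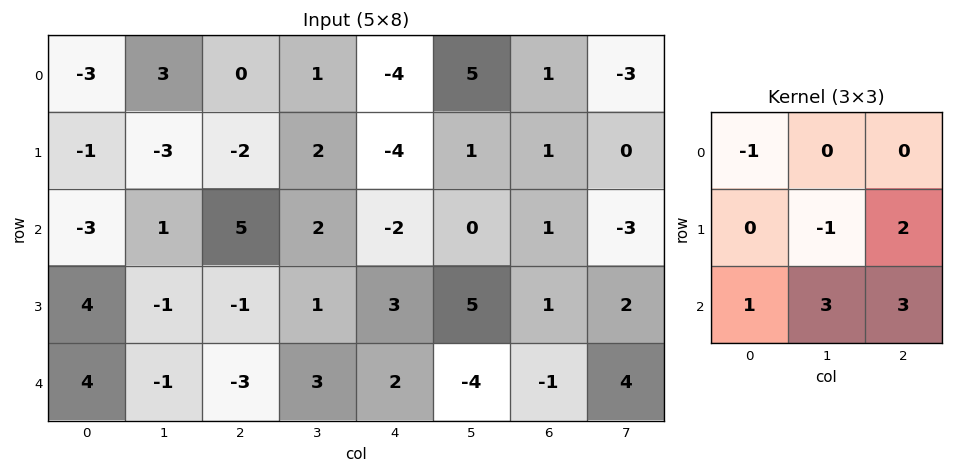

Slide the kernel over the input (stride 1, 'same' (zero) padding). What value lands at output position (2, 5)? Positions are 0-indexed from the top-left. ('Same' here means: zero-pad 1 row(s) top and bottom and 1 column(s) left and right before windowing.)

The receptive field on the zero-padded input at this output position is [-4 1 1 / -2 0 1 / 3 5 1]. Elementwise product with the kernel and sum: -4·-1 + 0·-1 + 1·2 + 3·1 + 5·3 + 1·3.

27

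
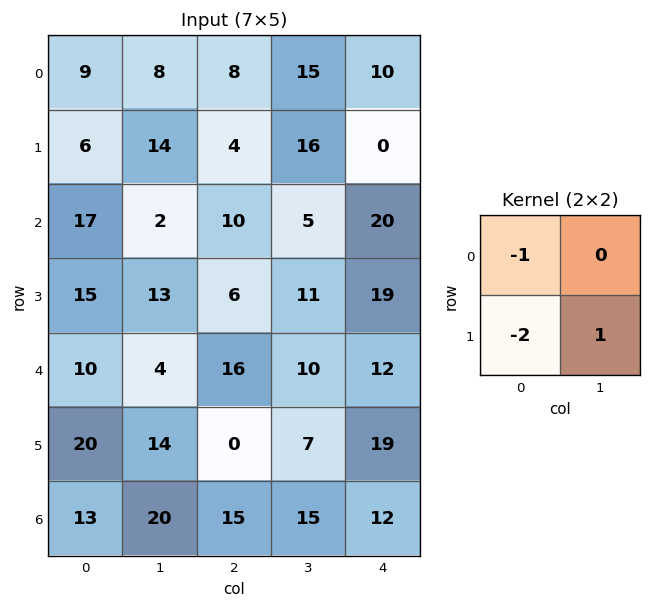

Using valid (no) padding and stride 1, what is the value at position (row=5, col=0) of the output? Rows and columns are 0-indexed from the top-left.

-26

The receptive field on the input at this output position is [20 14 / 13 20]. Elementwise product with the kernel and sum: 20·-1 + 13·-2 + 20·1.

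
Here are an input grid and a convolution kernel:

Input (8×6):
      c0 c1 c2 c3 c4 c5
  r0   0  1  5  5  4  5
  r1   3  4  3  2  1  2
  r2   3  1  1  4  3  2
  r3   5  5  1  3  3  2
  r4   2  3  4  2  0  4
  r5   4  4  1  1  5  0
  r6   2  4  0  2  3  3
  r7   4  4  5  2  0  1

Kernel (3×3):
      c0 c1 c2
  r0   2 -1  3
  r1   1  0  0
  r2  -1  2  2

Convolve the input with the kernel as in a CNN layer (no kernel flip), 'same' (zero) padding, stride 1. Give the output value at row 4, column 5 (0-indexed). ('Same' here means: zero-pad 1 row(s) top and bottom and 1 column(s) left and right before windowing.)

The receptive field on the zero-padded input at this output position is [3 2 0 / 0 4 0 / 5 0 0]. Elementwise product with the kernel and sum: 3·2 + 2·-1 + 0·3 + 0·1 + 5·-1 + 0·2 + 0·2.

-1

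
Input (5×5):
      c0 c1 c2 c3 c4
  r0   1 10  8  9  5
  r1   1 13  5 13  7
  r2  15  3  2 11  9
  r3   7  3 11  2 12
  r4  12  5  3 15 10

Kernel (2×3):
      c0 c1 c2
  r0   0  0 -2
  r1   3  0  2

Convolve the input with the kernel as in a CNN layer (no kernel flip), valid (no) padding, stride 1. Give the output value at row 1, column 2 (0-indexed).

10

The receptive field on the input at this output position is [5 13 7 / 2 11 9]. Elementwise product with the kernel and sum: 7·-2 + 2·3 + 9·2.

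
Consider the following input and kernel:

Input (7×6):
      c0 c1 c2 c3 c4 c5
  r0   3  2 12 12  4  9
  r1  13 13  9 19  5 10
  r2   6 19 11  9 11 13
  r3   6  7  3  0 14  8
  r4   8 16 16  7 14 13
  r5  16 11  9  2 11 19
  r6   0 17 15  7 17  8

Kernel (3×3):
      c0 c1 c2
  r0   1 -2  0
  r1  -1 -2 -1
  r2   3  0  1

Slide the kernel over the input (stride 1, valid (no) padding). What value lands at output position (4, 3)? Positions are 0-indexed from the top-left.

-35

The receptive field on the input at this output position is [7 14 13 / 2 11 19 / 7 17 8]. Elementwise product with the kernel and sum: 7·1 + 14·-2 + 2·-1 + 11·-2 + 19·-1 + 7·3 + 8·1.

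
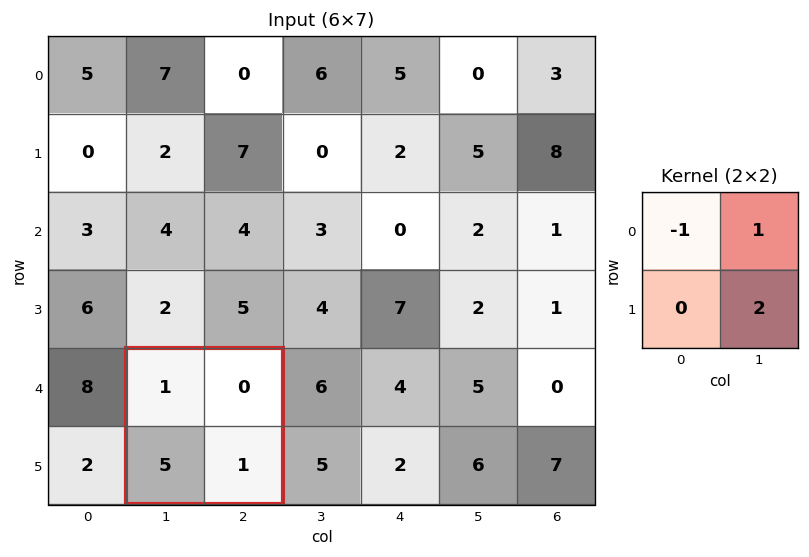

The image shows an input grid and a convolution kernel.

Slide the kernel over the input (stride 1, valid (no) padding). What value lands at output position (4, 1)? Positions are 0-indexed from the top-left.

The receptive field on the input at this output position is [1 0 / 5 1]. Elementwise product with the kernel and sum: 1·-1 + 0·1 + 1·2.

1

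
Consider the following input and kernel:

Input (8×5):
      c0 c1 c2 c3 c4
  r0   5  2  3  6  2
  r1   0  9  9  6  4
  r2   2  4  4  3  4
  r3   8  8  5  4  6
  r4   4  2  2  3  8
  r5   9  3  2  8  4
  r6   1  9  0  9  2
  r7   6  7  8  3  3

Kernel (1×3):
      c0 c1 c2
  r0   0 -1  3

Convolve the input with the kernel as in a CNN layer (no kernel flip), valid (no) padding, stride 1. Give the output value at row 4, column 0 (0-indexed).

4

The receptive field on the input at this output position is [4 2 2]. Elementwise product with the kernel and sum: 2·-1 + 2·3.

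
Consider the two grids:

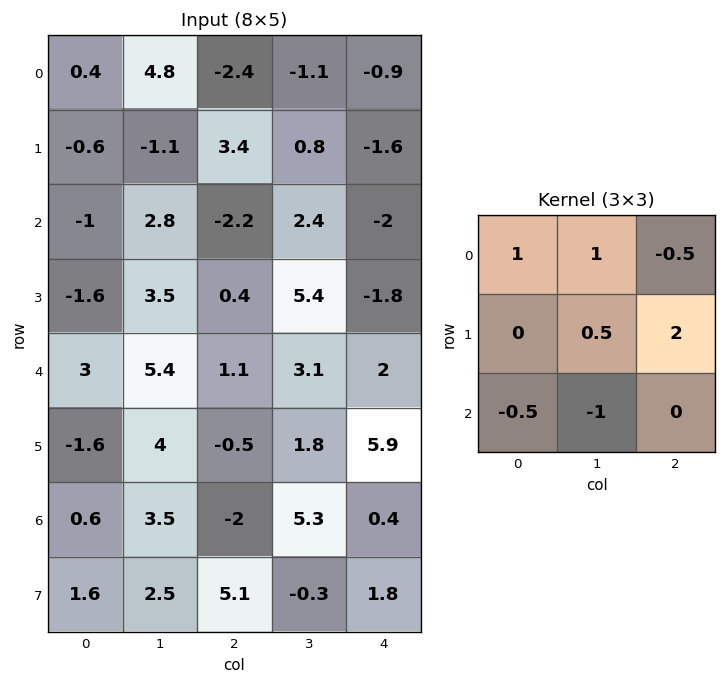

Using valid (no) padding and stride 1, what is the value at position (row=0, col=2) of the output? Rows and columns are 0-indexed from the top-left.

The receptive field on the input at this output position is [-2.4 -1.1 -0.9 / 3.4 0.8 -1.6 / -2.2 2.4 -2]. Elementwise product with the kernel and sum: -2.4·1 + -1.1·1 + -0.9·-0.5 + 0.8·0.5 + -1.6·2 + -2.2·-0.5 + 2.4·-1.

-7.15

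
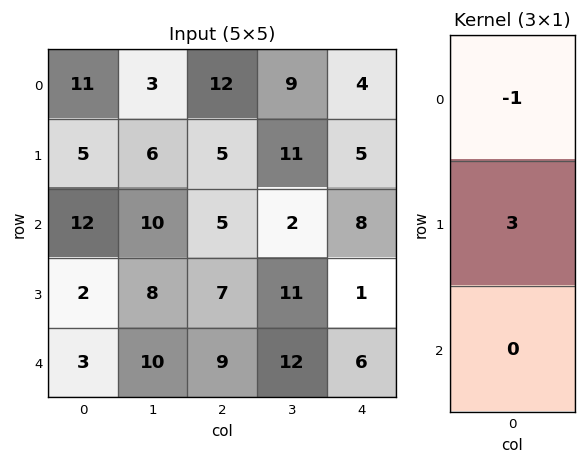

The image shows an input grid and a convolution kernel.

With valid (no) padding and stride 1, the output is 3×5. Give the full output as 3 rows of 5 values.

Output[0,0]: The receptive field on the input at this output position is [11 / 5 / 12]. Elementwise product with the kernel and sum: 11·-1 + 5·3.

4 15 3 24 11
31 24 10 -5 19
-6 14 16 31 -5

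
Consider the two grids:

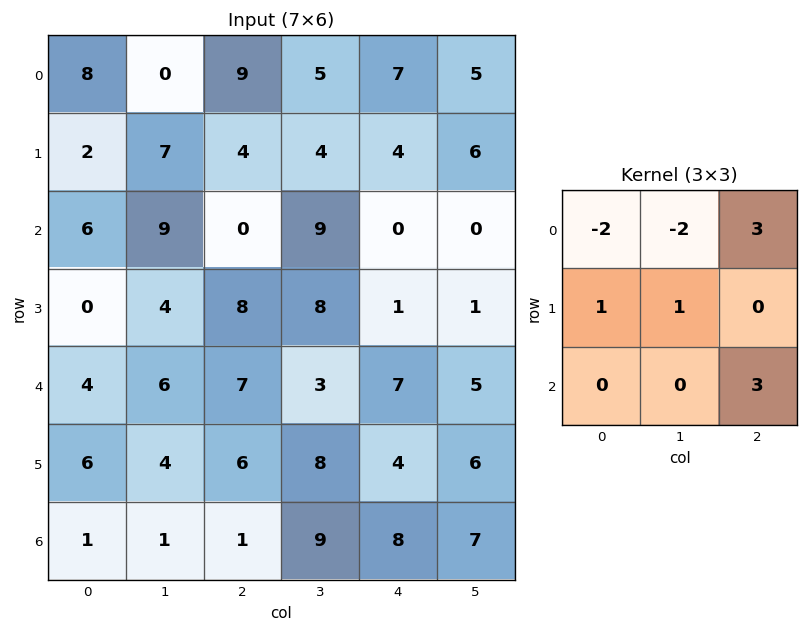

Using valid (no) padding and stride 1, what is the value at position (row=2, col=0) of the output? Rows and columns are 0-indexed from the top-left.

The receptive field on the input at this output position is [6 9 0 / 0 4 8 / 4 6 7]. Elementwise product with the kernel and sum: 6·-2 + 9·-2 + 0·3 + 0·1 + 4·1 + 7·3.

-5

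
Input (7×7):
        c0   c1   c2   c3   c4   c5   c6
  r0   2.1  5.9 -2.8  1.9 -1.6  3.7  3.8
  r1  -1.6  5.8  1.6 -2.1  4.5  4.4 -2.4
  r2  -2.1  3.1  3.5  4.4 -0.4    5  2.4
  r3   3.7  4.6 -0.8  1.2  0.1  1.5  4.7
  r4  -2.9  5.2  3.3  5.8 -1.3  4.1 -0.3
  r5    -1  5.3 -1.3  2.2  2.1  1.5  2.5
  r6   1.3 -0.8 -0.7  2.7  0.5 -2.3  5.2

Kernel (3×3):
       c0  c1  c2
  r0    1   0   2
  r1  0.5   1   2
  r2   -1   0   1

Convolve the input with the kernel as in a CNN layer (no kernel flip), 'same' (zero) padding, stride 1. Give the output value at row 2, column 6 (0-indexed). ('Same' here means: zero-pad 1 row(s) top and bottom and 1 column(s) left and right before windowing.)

The receptive field on the zero-padded input at this output position is [4.4 -2.4 0 / 5 2.4 0 / 1.5 4.7 0]. Elementwise product with the kernel and sum: 4.4·1 + 0·2 + 5·0.5 + 2.4·1 + 0·2 + 1.5·-1 + 0·1.

7.8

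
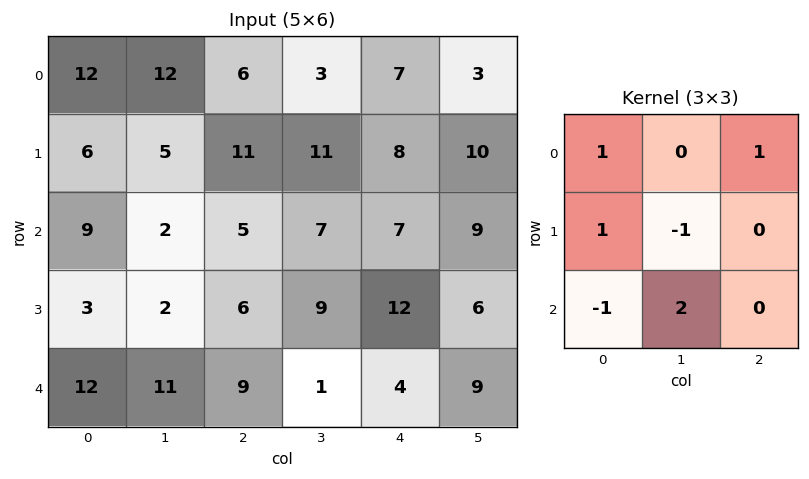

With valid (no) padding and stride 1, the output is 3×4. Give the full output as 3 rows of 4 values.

14 17 22 16
25 23 29 36
25 12 2 20

Output[0,0]: The receptive field on the input at this output position is [12 12 6 / 6 5 11 / 9 2 5]. Elementwise product with the kernel and sum: 12·1 + 6·1 + 6·1 + 5·-1 + 9·-1 + 2·2.
Output[0,1]: The receptive field on the input at this output position is [12 6 3 / 5 11 11 / 2 5 7]. Elementwise product with the kernel and sum: 12·1 + 3·1 + 5·1 + 11·-1 + 2·-1 + 5·2.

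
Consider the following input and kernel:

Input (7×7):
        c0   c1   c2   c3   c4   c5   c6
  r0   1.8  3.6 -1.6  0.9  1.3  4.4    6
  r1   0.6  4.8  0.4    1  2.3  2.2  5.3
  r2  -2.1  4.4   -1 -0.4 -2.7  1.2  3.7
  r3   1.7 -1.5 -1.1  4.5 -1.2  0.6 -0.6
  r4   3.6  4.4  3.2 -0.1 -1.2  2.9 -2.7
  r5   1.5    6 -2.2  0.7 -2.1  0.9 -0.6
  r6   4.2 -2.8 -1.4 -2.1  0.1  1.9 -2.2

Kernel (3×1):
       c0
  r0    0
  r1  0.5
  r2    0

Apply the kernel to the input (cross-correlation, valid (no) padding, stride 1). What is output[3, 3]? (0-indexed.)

-0.05

The receptive field on the input at this output position is [4.5 / -0.1 / 0.7]. Elementwise product with the kernel and sum: -0.1·0.5.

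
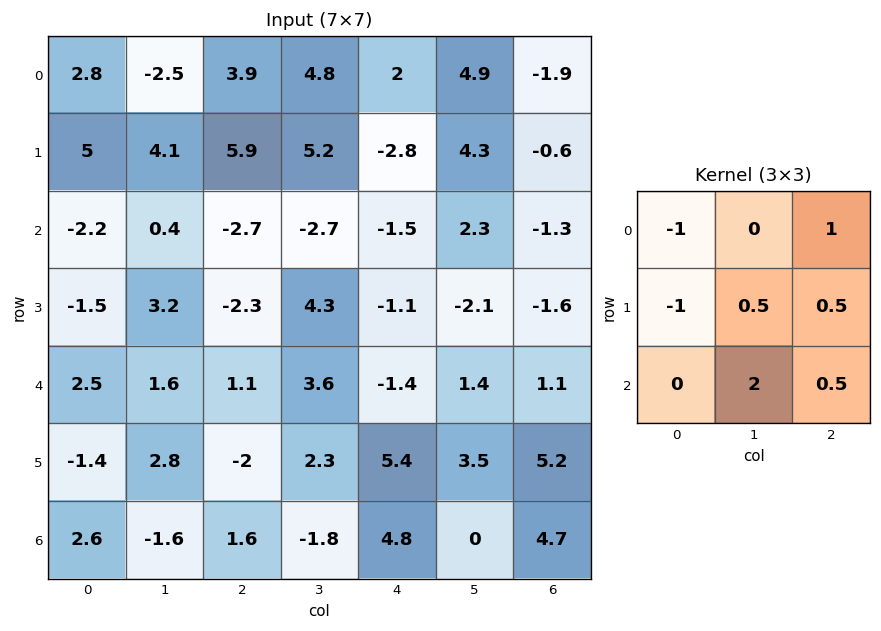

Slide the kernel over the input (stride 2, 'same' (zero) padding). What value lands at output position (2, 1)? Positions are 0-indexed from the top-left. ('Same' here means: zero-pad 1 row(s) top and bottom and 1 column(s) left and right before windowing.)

-1

The receptive field on the zero-padded input at this output position is [3.2 -2.3 4.3 / 1.6 1.1 3.6 / 2.8 -2 2.3]. Elementwise product with the kernel and sum: 3.2·-1 + 4.3·1 + 1.6·-1 + 1.1·0.5 + 3.6·0.5 + -2·2 + 2.3·0.5.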